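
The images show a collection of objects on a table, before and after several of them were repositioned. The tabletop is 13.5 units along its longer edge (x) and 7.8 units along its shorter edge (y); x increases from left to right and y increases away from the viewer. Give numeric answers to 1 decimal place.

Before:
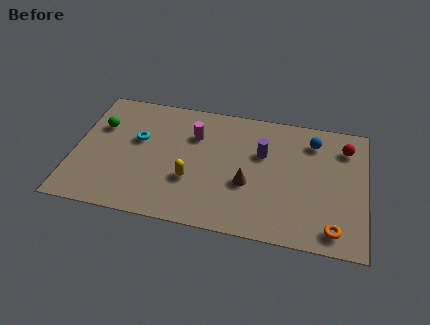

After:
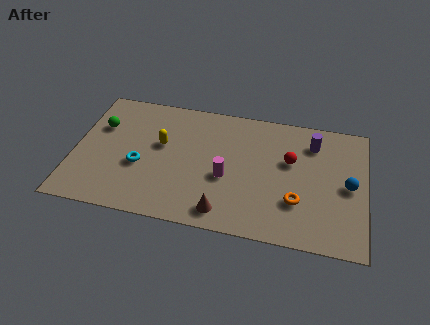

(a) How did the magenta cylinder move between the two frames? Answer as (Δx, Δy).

(1.6, -2.3)

From the two frames, the magenta cylinder sits at roughly (5.5, 5.5) before and (7.1, 3.2) after.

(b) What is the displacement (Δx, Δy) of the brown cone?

(-1.0, -1.9)

The brown cone started near (8.1, 3.0) and ended near (7.1, 1.1).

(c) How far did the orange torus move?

2.1

The orange torus was near (12.1, 1.1) before and (10.4, 2.4) after, so it travelled √(1.7² + 1.3²) ≈ 2.1 units.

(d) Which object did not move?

the green sphere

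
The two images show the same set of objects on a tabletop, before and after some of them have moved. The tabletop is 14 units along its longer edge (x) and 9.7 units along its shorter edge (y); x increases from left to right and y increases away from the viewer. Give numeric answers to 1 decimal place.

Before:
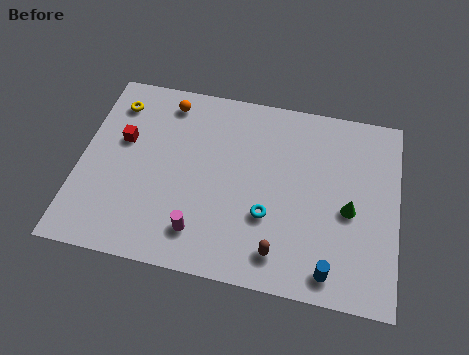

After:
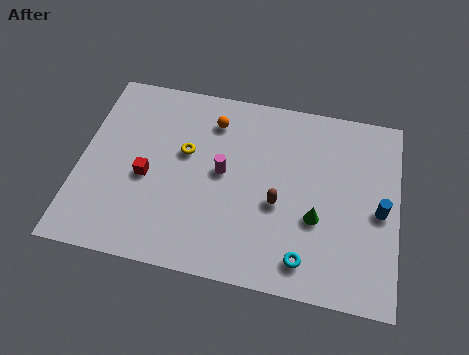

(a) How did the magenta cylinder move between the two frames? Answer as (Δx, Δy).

(0.8, 3.2)

From the two frames, the magenta cylinder sits at roughly (5.5, 1.9) before and (6.3, 5.1) after.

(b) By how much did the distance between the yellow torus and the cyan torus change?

-1.4

The distance was about 8.4 in the first image and 7.0 in the second, so they moved 1.4 units closer together.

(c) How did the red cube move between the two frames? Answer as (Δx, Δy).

(1.2, -1.7)

The red cube was at about (1.8, 5.9) and moved to about (3.0, 4.2).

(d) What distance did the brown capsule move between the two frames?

2.4

The brown capsule moved from about (9.0, 1.6) to (8.8, 4.0), a distance of √(0.2² + 2.4²) ≈ 2.4.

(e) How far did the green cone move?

1.6

From (11.9, 4.3) to (10.5, 3.6), the green cone covered √(1.4² + 0.7²) ≈ 1.6 units.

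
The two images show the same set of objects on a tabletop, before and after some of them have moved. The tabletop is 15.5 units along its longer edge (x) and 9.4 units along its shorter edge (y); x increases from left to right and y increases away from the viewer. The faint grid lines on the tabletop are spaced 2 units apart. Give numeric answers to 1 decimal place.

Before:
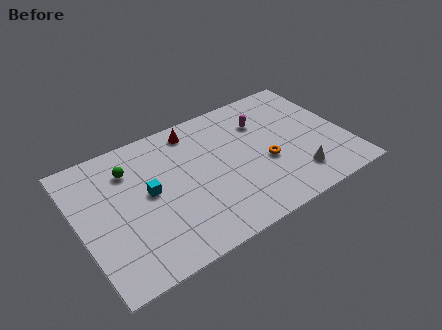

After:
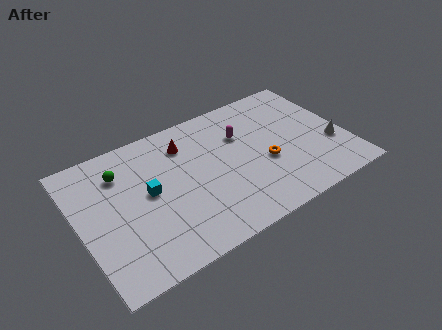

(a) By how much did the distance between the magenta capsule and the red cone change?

-0.8

Before: roughly 4.1 units apart; after: 3.3. That's 0.8 units closer together.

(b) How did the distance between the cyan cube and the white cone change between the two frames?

+2.0

They were about 8.7 units apart before and 10.7 after — 2.0 units further apart.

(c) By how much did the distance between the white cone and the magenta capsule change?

+0.9

Before: roughly 4.9 units apart; after: 5.8. That's 0.9 units further apart.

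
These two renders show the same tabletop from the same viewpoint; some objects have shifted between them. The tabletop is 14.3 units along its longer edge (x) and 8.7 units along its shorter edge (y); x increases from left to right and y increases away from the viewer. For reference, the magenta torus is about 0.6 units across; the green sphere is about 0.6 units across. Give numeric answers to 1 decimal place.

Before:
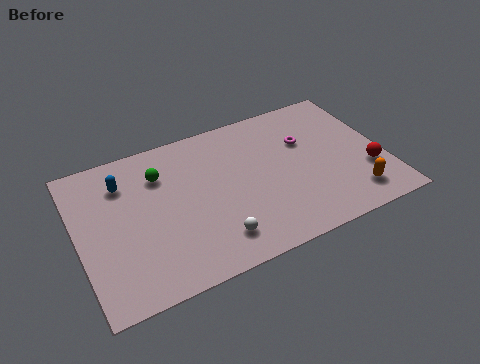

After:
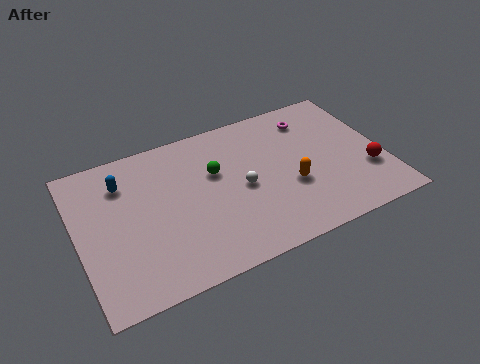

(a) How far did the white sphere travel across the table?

2.9

From (6.0, 1.7) to (7.6, 4.1), the white sphere covered √(1.6² + 2.4²) ≈ 2.9 units.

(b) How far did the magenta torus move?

1.4

The magenta torus was near (10.8, 5.7) before and (11.3, 7.0) after, so it travelled √(0.5² + 1.3²) ≈ 1.4 units.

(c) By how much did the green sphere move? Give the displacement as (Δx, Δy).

(2.5, -0.9)

The green sphere started near (4.0, 6.4) and ended near (6.5, 5.5).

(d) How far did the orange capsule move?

3.2

The orange capsule was near (12.5, 1.6) before and (9.8, 3.3) after, so it travelled √(2.7² + 1.7²) ≈ 3.2 units.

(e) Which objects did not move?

the blue capsule and the red sphere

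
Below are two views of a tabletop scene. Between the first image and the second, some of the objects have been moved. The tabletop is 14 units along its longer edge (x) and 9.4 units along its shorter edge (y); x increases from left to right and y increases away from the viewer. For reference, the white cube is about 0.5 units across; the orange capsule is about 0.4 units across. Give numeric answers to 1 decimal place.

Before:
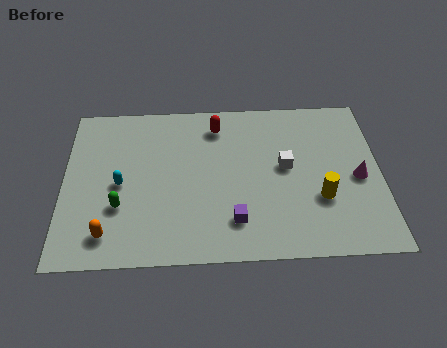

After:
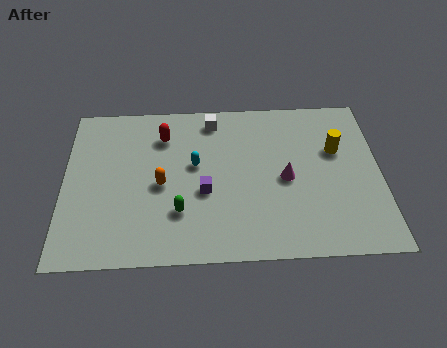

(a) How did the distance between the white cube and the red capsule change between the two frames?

-1.6

The distance was about 4.0 in the first image and 2.4 in the second, so they moved 1.6 units closer together.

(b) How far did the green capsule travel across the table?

2.6

From (2.5, 3.1) to (5.1, 2.7), the green capsule covered √(2.6² + 0.4²) ≈ 2.6 units.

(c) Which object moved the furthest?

the white cube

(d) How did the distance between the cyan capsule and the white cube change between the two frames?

-4.5

The distance was about 7.3 in the first image and 2.8 in the second, so they moved 4.5 units closer together.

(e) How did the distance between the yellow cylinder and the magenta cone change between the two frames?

+0.8

They were about 2.0 units apart before and 2.8 after — 0.8 units further apart.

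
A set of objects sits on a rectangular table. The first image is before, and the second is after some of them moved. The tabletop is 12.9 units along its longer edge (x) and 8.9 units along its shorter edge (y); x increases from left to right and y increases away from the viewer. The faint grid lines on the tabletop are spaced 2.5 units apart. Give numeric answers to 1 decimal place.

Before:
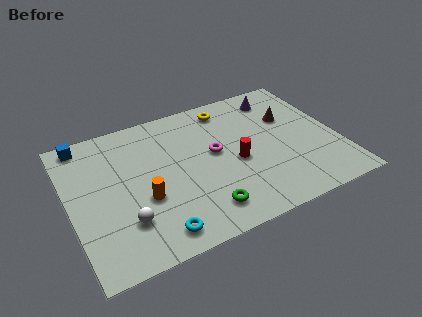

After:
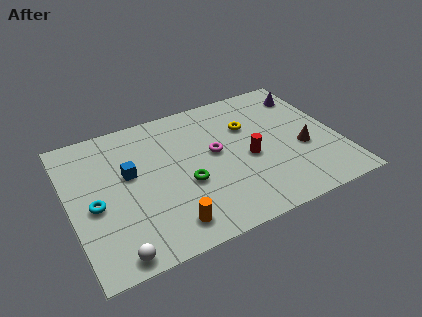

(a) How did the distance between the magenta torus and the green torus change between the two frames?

-1.3

The distance was about 3.4 in the first image and 2.1 in the second, so they moved 1.3 units closer together.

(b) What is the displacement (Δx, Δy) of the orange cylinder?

(0.9, -2.0)

The orange cylinder was at about (3.4, 3.4) and moved to about (4.3, 1.4).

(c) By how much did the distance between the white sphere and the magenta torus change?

+1.5

Before: roughly 5.2 units apart; after: 6.7. That's 1.5 units further apart.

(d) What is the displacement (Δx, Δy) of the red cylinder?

(0.6, 0.0)

The red cylinder started near (7.9, 3.9) and ended near (8.5, 3.9).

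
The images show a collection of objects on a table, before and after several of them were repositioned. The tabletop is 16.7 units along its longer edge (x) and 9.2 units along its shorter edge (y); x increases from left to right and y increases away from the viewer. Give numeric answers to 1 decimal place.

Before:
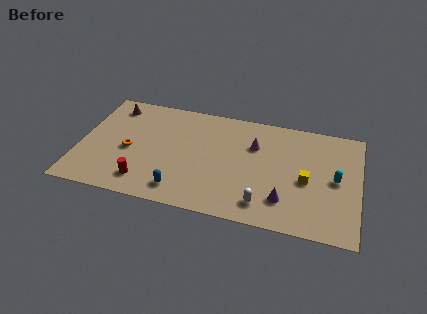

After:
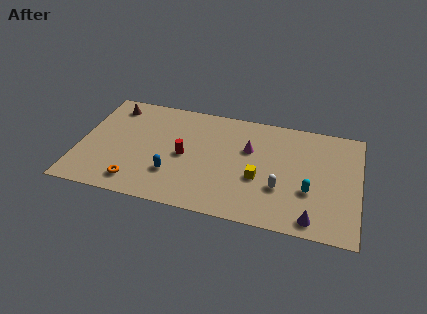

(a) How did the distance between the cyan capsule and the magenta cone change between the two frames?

-0.7

Before: roughly 5.2 units apart; after: 4.5. That's 0.7 units closer together.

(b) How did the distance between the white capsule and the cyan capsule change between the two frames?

-3.4

Before: roughly 5.1 units apart; after: 1.7. That's 3.4 units closer together.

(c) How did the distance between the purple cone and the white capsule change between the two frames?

+1.5

They were about 1.3 units apart before and 2.8 after — 1.5 units further apart.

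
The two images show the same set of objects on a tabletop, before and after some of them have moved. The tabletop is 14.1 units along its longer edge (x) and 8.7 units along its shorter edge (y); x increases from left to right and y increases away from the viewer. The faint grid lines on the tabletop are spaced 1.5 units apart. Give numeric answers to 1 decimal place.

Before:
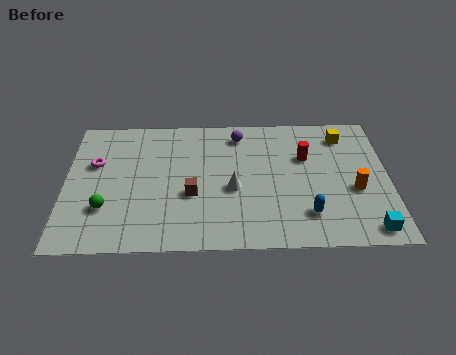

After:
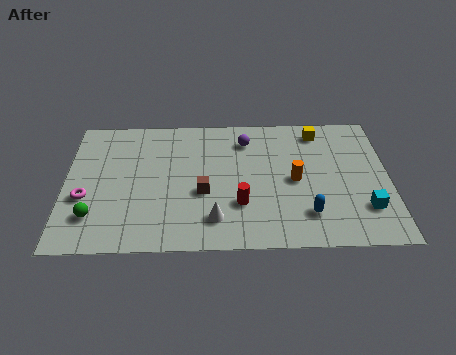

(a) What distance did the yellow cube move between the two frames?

1.1

The yellow cube moved from about (12.2, 7.1) to (11.1, 7.4), a distance of √(1.1² + 0.3²) ≈ 1.1.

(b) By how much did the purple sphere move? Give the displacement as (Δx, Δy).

(0.3, -0.4)

From the two frames, the purple sphere sits at roughly (7.6, 7.3) before and (7.9, 6.9) after.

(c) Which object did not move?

the blue capsule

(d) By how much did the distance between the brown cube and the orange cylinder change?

-3.0

The distance was about 7.1 in the first image and 4.1 in the second, so they moved 3.0 units closer together.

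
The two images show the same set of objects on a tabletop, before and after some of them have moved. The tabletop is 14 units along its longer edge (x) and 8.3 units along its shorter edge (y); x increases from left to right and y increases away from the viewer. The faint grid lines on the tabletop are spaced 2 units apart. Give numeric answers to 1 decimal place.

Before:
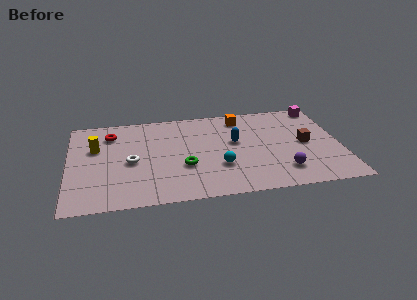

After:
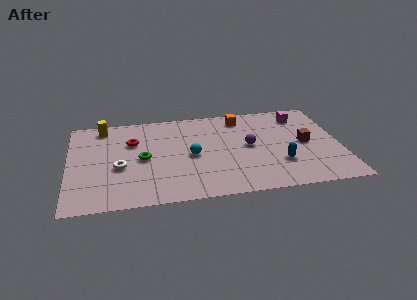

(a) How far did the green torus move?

2.3

The green torus was near (5.9, 3.0) before and (3.8, 4.0) after, so it travelled √(2.1² + 1.0²) ≈ 2.3 units.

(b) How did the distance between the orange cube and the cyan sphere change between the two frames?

-0.4

They were about 4.5 units apart before and 4.1 after — 0.4 units closer together.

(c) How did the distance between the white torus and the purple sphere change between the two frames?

-1.2

Before: roughly 8.0 units apart; after: 6.8. That's 1.2 units closer together.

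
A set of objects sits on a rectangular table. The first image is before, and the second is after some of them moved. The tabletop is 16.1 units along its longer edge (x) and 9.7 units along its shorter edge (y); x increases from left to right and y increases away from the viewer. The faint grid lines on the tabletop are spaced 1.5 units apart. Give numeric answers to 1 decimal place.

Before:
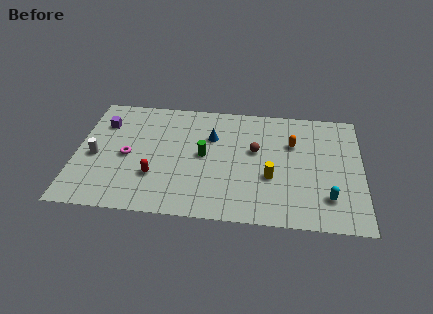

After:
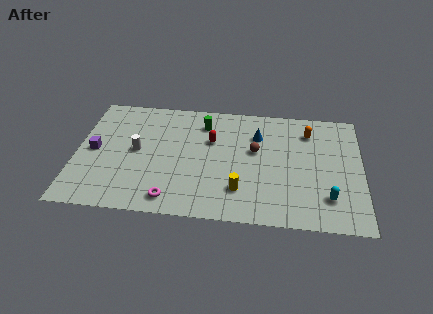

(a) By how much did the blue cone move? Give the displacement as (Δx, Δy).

(2.6, 0.4)

From the two frames, the blue cone sits at roughly (7.6, 6.6) before and (10.2, 7.0) after.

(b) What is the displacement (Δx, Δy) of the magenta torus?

(2.6, -3.2)

The magenta torus started near (2.9, 4.5) and ended near (5.5, 1.3).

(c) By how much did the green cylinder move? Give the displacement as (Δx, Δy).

(-0.1, 2.7)

The green cylinder started near (7.2, 5.0) and ended near (7.1, 7.7).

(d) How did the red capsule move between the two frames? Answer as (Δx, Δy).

(3.1, 3.3)

The red capsule started near (4.5, 3.0) and ended near (7.6, 6.3).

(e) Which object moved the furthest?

the red capsule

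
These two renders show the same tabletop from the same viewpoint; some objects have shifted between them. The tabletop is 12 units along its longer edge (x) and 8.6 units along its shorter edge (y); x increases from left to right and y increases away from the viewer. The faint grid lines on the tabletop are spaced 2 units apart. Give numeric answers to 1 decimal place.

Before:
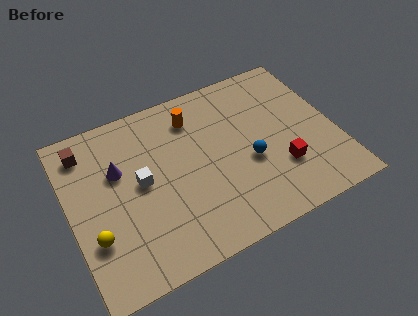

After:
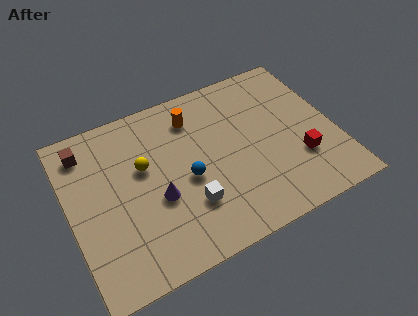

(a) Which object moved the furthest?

the yellow sphere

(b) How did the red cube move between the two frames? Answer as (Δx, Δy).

(0.9, 0.1)

The red cube started near (9.3, 2.6) and ended near (10.2, 2.7).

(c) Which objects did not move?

the brown cube and the orange cylinder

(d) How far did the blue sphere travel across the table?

2.8

The blue sphere was near (8.0, 3.5) before and (5.2, 3.8) after, so it travelled √(2.8² + 0.3²) ≈ 2.8 units.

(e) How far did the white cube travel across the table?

2.8

The white cube moved from about (3.2, 4.5) to (5.1, 2.5), a distance of √(1.9² + 2.0²) ≈ 2.8.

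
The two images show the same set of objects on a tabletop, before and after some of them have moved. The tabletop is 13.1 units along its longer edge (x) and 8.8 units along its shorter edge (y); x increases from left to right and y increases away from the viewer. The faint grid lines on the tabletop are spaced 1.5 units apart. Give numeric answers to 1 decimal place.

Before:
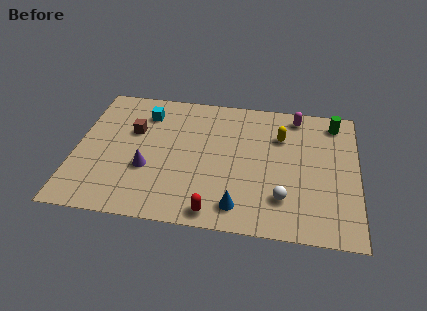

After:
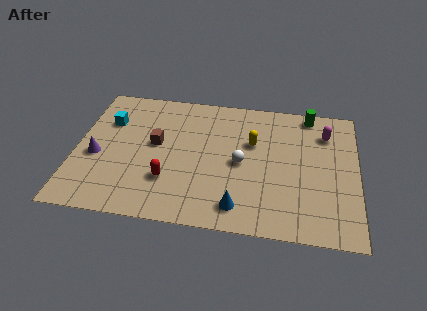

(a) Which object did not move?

the blue cone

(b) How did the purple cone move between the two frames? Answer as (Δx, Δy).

(-2.4, 0.5)

From the two frames, the purple cone sits at roughly (3.4, 3.2) before and (1.0, 3.7) after.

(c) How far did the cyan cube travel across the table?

1.9

The cyan cube was near (3.1, 6.9) before and (1.4, 6.1) after, so it travelled √(1.7² + 0.8²) ≈ 1.9 units.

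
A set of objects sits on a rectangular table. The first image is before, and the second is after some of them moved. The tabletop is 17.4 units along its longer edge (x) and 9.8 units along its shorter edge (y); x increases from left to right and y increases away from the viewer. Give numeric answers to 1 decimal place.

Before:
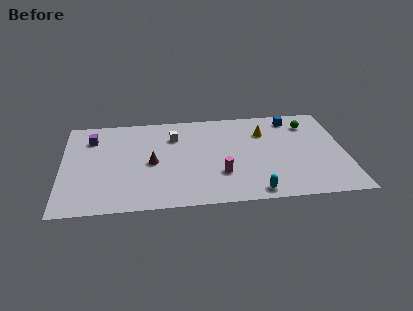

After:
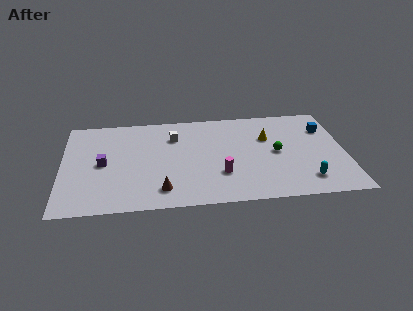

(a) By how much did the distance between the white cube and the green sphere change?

-1.7

They were about 8.4 units apart before and 6.7 after — 1.7 units closer together.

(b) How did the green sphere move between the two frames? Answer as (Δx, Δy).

(-2.1, -2.8)

The green sphere was at about (15.3, 7.7) and moved to about (13.2, 4.9).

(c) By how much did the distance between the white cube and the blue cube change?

+1.9

They were about 7.5 units apart before and 9.4 after — 1.9 units further apart.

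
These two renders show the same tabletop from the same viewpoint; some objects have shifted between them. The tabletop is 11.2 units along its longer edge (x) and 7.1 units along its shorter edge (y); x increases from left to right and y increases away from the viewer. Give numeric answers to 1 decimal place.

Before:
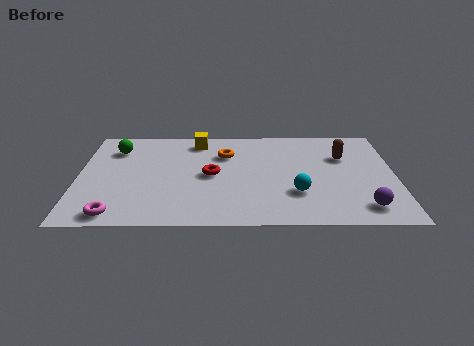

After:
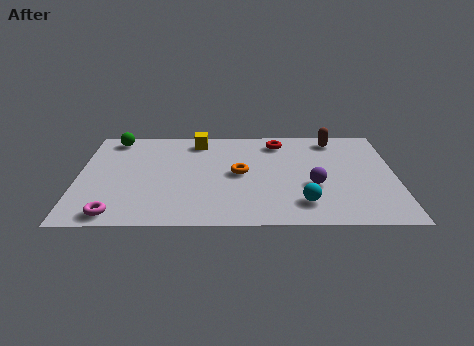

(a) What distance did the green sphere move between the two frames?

0.8

The green sphere moved from about (1.3, 5.4) to (1.2, 6.2), a distance of √(0.1² + 0.8²) ≈ 0.8.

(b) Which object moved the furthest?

the red torus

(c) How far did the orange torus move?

1.5

From (5.2, 5.0) to (5.7, 3.6), the orange torus covered √(0.5² + 1.4²) ≈ 1.5 units.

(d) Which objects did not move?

the yellow cube and the magenta torus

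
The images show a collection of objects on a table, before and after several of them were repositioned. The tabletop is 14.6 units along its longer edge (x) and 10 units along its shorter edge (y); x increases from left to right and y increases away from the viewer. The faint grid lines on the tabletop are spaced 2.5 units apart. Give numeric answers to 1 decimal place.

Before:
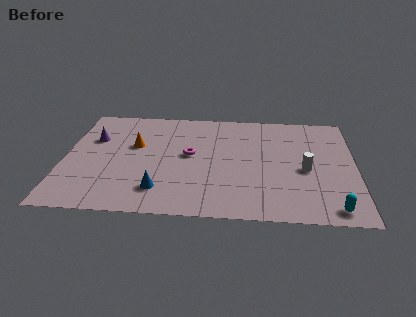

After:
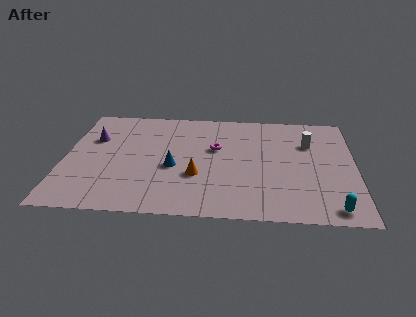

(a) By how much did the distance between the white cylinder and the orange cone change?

-2.2

They were about 8.8 units apart before and 6.6 after — 2.2 units closer together.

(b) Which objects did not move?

the cyan capsule and the purple cone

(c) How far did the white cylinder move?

2.5

From (12.1, 4.4) to (12.3, 6.9), the white cylinder covered √(0.2² + 2.5²) ≈ 2.5 units.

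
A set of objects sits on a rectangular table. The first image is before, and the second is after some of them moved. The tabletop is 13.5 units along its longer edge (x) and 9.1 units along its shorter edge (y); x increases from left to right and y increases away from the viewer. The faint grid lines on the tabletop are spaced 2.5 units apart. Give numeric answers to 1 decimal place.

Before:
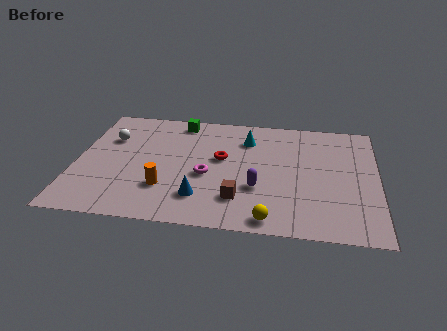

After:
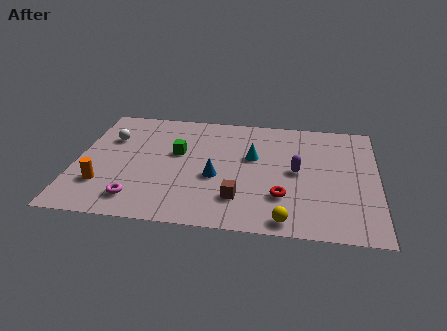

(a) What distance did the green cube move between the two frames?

2.6

From (4.5, 8.0) to (4.5, 5.4), the green cube covered √(0.0² + 2.6²) ≈ 2.6 units.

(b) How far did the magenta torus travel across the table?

3.7

From (5.9, 3.8) to (2.9, 1.6), the magenta torus covered √(3.0² + 2.2²) ≈ 3.7 units.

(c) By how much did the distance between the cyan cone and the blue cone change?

-2.8

Before: roughly 5.2 units apart; after: 2.4. That's 2.8 units closer together.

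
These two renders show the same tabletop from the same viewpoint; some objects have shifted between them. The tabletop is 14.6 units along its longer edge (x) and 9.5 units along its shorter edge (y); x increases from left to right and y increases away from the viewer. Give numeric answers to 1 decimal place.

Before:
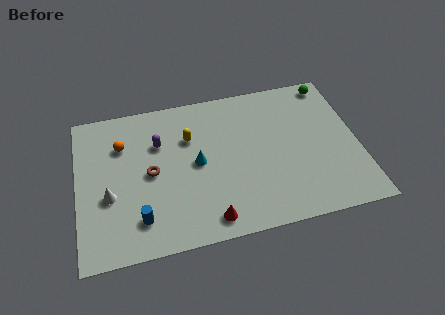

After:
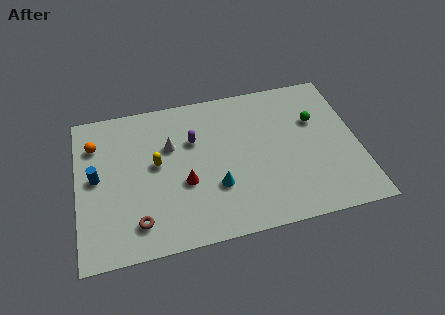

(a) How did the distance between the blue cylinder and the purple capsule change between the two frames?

+0.6

Before: roughly 4.7 units apart; after: 5.3. That's 0.6 units further apart.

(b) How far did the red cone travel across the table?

2.7

The red cone was near (6.6, 1.2) before and (5.5, 3.7) after, so it travelled √(1.1² + 2.5²) ≈ 2.7 units.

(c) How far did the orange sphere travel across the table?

1.4

The orange sphere was near (2.4, 6.8) before and (1.0, 7.1) after, so it travelled √(1.4² + 0.3²) ≈ 1.4 units.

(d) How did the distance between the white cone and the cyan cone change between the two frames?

-0.9

The distance was about 4.7 in the first image and 3.8 in the second, so they moved 0.9 units closer together.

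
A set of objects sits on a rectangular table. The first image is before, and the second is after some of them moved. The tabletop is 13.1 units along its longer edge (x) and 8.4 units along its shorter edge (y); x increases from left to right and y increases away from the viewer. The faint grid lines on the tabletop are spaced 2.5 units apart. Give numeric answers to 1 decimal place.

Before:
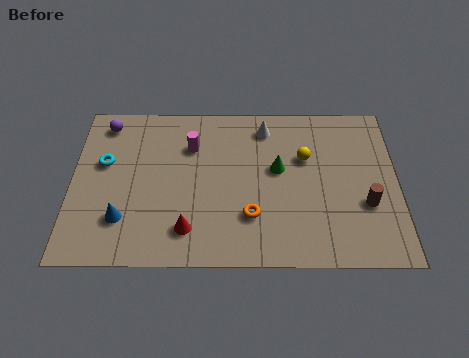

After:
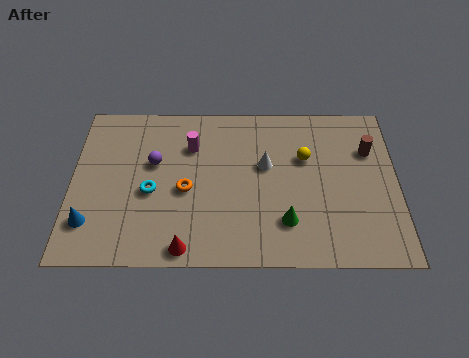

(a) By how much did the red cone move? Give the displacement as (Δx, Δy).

(-0.1, -0.9)

The red cone was at about (4.7, 1.7) and moved to about (4.6, 0.8).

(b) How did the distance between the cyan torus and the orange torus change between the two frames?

-5.1

They were about 6.5 units apart before and 1.4 after — 5.1 units closer together.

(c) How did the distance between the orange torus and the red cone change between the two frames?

+0.3

The distance was about 2.6 in the first image and 2.9 in the second, so they moved 0.3 units further apart.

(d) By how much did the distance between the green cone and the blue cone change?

+1.1

The distance was about 6.7 in the first image and 7.8 in the second, so they moved 1.1 units further apart.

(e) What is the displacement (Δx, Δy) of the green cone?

(0.3, -2.7)

The green cone was at about (8.3, 4.8) and moved to about (8.6, 2.1).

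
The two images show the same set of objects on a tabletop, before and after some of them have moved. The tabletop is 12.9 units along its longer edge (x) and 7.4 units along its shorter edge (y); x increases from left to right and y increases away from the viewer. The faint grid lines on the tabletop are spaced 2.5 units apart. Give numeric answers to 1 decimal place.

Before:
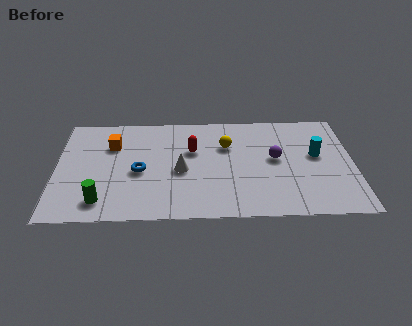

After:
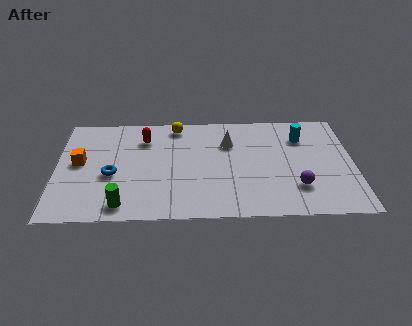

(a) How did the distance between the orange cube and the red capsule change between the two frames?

-0.3

They were about 3.5 units apart before and 3.2 after — 0.3 units closer together.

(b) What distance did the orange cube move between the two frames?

1.8

From (2.4, 5.2) to (1.0, 4.0), the orange cube covered √(1.4² + 1.2²) ≈ 1.8 units.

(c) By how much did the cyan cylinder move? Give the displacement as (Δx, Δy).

(-0.6, 1.3)

From the two frames, the cyan cylinder sits at roughly (11.3, 4.2) before and (10.7, 5.5) after.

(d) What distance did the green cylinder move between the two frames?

0.9

The green cylinder moved from about (2.0, 1.3) to (2.9, 1.0), a distance of √(0.9² + 0.3²) ≈ 0.9.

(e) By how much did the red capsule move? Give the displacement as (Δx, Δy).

(-2.1, 0.9)

The red capsule started near (5.9, 4.7) and ended near (3.8, 5.6).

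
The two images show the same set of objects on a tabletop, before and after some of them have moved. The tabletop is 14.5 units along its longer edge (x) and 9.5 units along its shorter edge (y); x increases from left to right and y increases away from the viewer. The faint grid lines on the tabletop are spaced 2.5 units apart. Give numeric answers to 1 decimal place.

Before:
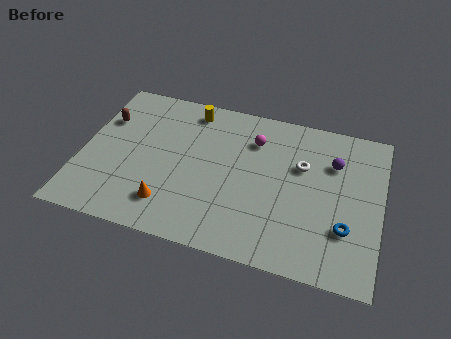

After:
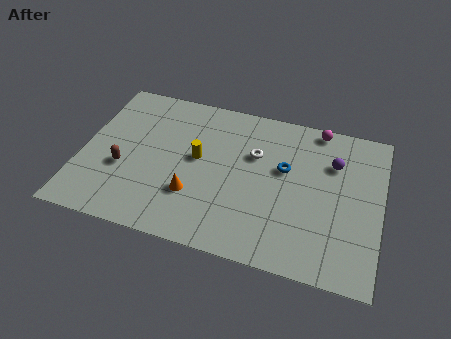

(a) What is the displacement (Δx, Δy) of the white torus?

(-2.3, 0.1)

The white torus was at about (10.6, 6.1) and moved to about (8.3, 6.2).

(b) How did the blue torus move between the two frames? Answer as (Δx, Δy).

(-3.1, 2.8)

The blue torus was at about (12.9, 2.9) and moved to about (9.8, 5.7).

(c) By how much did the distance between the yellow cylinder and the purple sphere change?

-0.6

They were about 7.3 units apart before and 6.7 after — 0.6 units closer together.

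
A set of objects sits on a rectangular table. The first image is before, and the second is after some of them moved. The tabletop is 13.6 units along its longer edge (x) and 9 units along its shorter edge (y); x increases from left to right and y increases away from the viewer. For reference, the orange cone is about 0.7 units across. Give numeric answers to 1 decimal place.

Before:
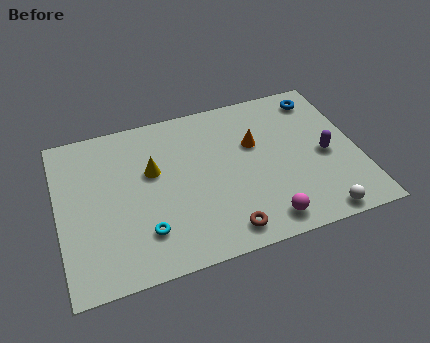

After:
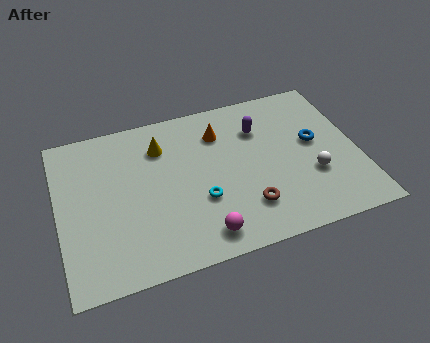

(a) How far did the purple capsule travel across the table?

3.7

From (12.1, 4.1) to (9.3, 6.5), the purple capsule covered √(2.8² + 2.4²) ≈ 3.7 units.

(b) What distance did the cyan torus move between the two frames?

2.8

From (3.7, 2.2) to (6.3, 3.2), the cyan torus covered √(2.6² + 1.0²) ≈ 2.8 units.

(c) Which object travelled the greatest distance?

the purple capsule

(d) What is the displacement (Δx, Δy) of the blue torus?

(-0.5, -2.6)

The blue torus was at about (12.2, 7.6) and moved to about (11.7, 5.0).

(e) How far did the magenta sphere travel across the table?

2.8

From (9.0, 1.2) to (6.2, 1.3), the magenta sphere covered √(2.8² + 0.1²) ≈ 2.8 units.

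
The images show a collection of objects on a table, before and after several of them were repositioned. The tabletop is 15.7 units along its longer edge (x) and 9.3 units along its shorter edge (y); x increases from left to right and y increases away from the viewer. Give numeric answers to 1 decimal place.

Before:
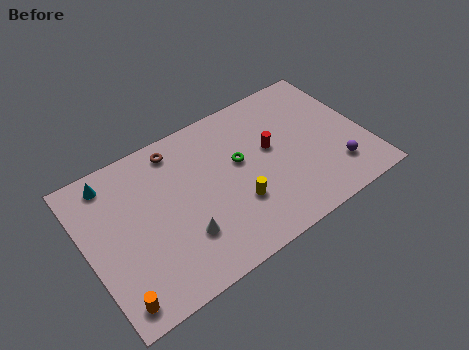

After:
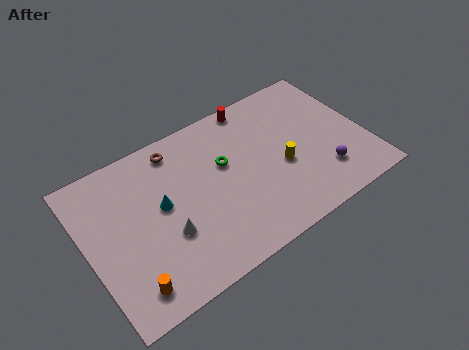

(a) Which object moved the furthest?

the cyan cone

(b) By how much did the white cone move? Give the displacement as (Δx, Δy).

(-0.8, 0.6)

The white cone was at about (5.0, 2.7) and moved to about (4.2, 3.3).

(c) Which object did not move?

the brown torus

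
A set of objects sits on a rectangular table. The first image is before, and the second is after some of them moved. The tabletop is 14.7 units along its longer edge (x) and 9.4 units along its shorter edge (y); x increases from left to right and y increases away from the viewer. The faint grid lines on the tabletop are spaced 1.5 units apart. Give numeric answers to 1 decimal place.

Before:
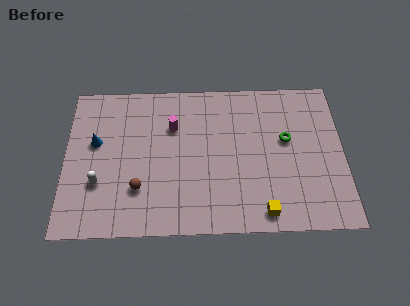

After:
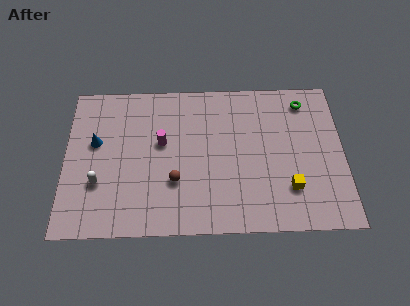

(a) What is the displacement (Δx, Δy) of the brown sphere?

(1.9, 0.4)

From the two frames, the brown sphere sits at roughly (3.9, 2.7) before and (5.8, 3.1) after.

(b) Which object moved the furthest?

the green torus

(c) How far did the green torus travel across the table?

2.6

From (11.7, 5.5) to (12.7, 7.9), the green torus covered √(1.0² + 2.4²) ≈ 2.6 units.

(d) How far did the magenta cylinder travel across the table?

1.2

The magenta cylinder moved from about (5.7, 6.5) to (5.1, 5.5), a distance of √(0.6² + 1.0²) ≈ 1.2.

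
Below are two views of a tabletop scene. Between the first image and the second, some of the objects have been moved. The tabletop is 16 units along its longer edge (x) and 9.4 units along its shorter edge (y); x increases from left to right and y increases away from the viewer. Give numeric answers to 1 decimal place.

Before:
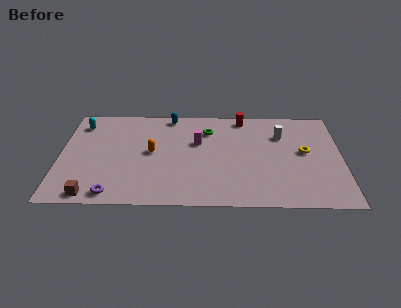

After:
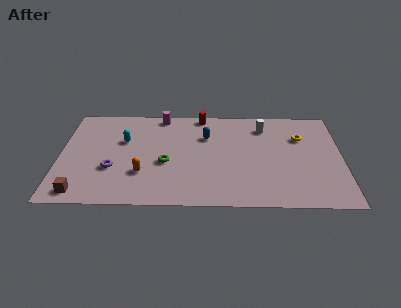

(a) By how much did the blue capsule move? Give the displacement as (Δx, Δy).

(2.1, -2.0)

From the two frames, the blue capsule sits at roughly (6.2, 8.5) before and (8.3, 6.5) after.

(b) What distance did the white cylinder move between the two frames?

1.3

From (12.6, 6.7) to (11.6, 7.5), the white cylinder covered √(1.0² + 0.8²) ≈ 1.3 units.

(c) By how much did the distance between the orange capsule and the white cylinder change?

+0.7

They were about 7.6 units apart before and 8.3 after — 0.7 units further apart.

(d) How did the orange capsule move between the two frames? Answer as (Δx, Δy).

(-0.5, -2.0)

From the two frames, the orange capsule sits at roughly (5.2, 4.9) before and (4.7, 2.9) after.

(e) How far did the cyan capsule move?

3.0

From (1.1, 7.6) to (3.6, 6.0), the cyan capsule covered √(2.5² + 1.6²) ≈ 3.0 units.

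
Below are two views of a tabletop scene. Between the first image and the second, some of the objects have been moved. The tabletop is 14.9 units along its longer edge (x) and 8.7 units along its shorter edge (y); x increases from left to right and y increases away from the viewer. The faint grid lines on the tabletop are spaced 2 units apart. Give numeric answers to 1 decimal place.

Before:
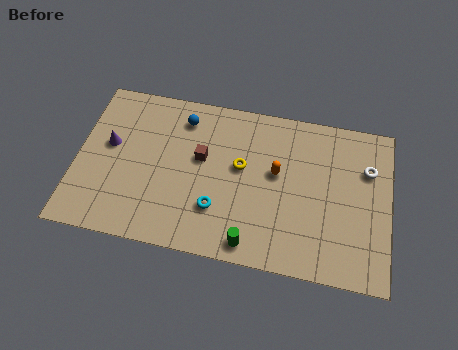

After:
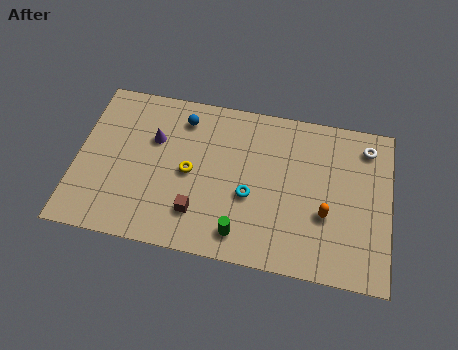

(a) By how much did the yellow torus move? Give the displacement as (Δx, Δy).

(-2.4, -0.8)

The yellow torus was at about (7.8, 5.0) and moved to about (5.4, 4.2).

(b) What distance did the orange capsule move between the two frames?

3.0

The orange capsule was near (9.5, 5.0) before and (11.9, 3.2) after, so it travelled √(2.4² + 1.8²) ≈ 3.0 units.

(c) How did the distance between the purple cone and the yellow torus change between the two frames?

-4.0

Before: roughly 6.3 units apart; after: 2.3. That's 4.0 units closer together.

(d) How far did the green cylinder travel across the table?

0.6

The green cylinder moved from about (8.5, 1.0) to (8.0, 1.4), a distance of √(0.5² + 0.4²) ≈ 0.6.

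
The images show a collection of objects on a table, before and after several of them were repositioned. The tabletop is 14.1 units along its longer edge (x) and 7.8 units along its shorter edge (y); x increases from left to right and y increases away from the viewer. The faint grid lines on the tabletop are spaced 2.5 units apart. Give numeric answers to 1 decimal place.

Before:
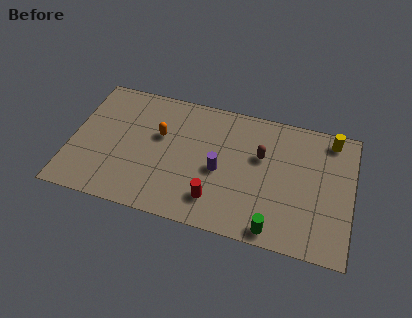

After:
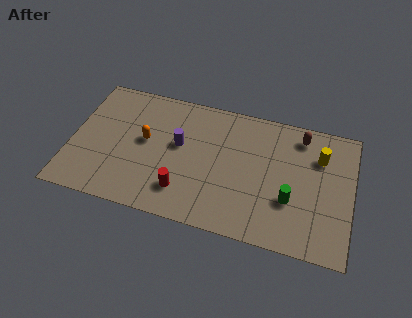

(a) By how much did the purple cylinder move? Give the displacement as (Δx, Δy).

(-2.1, 1.0)

From the two frames, the purple cylinder sits at roughly (7.5, 3.5) before and (5.4, 4.5) after.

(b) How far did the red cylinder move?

1.6

From (7.4, 1.7) to (5.8, 1.8), the red cylinder covered √(1.6² + 0.1²) ≈ 1.6 units.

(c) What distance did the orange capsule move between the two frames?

0.9

The orange capsule moved from about (4.4, 4.8) to (3.7, 4.3), a distance of √(0.7² + 0.5²) ≈ 0.9.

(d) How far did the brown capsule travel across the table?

2.5

From (9.5, 4.9) to (11.4, 6.6), the brown capsule covered √(1.9² + 1.7²) ≈ 2.5 units.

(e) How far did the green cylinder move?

2.0

The green cylinder moved from about (10.4, 0.8) to (11.1, 2.7), a distance of √(0.7² + 1.9²) ≈ 2.0.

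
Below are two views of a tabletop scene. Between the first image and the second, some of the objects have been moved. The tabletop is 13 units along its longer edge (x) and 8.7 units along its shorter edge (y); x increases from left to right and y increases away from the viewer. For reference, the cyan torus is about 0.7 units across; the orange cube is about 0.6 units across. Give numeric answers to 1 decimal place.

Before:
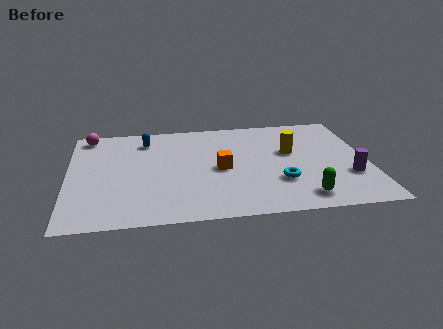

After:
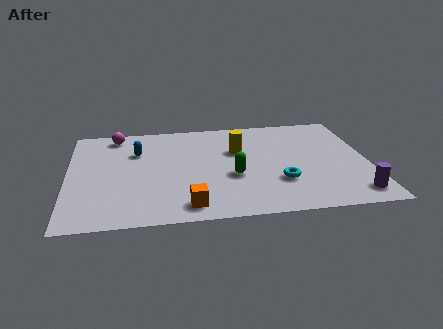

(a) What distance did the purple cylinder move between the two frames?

1.5

The purple cylinder was near (12.1, 2.8) before and (12.2, 1.3) after, so it travelled √(0.1² + 1.5²) ≈ 1.5 units.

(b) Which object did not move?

the cyan torus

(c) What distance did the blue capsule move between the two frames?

1.1

The blue capsule moved from about (3.4, 7.0) to (3.0, 6.0), a distance of √(0.4² + 1.0²) ≈ 1.1.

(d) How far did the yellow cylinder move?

2.3

The yellow cylinder moved from about (9.7, 5.2) to (7.4, 5.6), a distance of √(2.3² + 0.4²) ≈ 2.3.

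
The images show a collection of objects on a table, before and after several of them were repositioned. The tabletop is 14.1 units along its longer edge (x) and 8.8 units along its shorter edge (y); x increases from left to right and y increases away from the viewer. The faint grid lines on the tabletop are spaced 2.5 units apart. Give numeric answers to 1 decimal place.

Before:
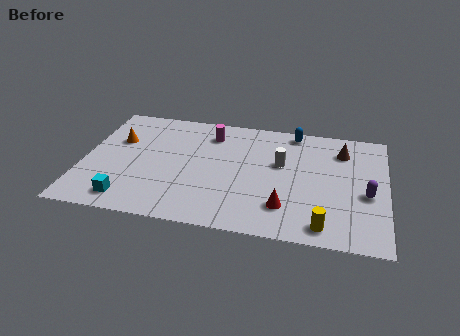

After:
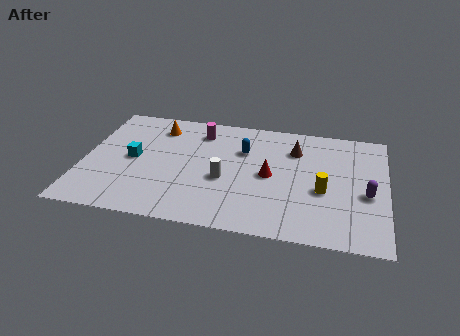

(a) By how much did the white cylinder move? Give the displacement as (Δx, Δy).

(-2.6, -1.7)

The white cylinder started near (9.2, 5.3) and ended near (6.6, 3.6).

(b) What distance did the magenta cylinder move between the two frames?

0.5

The magenta cylinder was near (5.8, 7.0) before and (5.3, 7.1) after, so it travelled √(0.5² + 0.1²) ≈ 0.5 units.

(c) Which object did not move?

the purple capsule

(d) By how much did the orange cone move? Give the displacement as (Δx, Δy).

(1.8, 1.4)

The orange cone was at about (1.5, 5.7) and moved to about (3.3, 7.1).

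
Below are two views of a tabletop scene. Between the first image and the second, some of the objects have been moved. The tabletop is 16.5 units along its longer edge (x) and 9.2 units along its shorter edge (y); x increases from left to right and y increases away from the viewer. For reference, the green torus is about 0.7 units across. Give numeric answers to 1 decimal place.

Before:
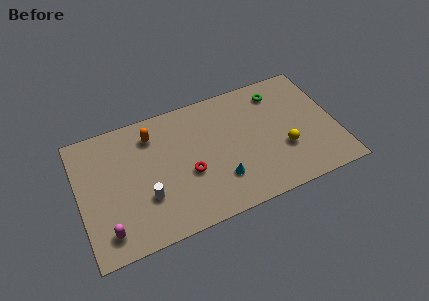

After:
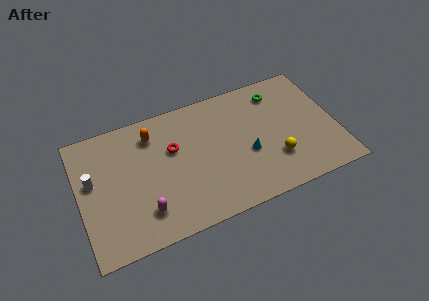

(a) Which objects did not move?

the orange capsule and the green torus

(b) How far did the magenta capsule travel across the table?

2.5

The magenta capsule moved from about (1.5, 1.6) to (3.9, 2.1), a distance of √(2.4² + 0.5²) ≈ 2.5.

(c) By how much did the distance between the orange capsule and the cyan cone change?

+0.6

The distance was about 6.2 in the first image and 6.8 in the second, so they moved 0.6 units further apart.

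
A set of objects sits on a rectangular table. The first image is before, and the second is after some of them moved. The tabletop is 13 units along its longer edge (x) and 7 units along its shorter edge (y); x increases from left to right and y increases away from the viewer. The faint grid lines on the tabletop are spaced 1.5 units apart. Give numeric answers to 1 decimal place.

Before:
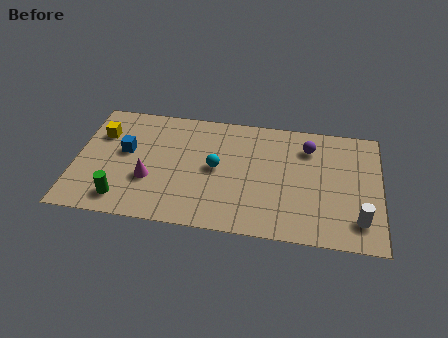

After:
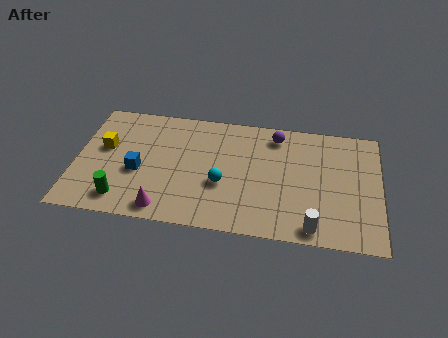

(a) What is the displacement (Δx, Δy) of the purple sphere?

(-1.4, 0.5)

The purple sphere started near (9.9, 5.4) and ended near (8.5, 5.9).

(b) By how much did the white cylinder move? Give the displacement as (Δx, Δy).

(-1.9, -0.7)

The white cylinder was at about (12.1, 1.5) and moved to about (10.2, 0.8).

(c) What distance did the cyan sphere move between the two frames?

0.9

From (6.0, 3.6) to (6.3, 2.7), the cyan sphere covered √(0.3² + 0.9²) ≈ 0.9 units.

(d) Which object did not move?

the green cylinder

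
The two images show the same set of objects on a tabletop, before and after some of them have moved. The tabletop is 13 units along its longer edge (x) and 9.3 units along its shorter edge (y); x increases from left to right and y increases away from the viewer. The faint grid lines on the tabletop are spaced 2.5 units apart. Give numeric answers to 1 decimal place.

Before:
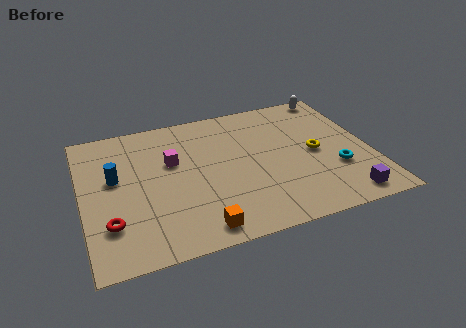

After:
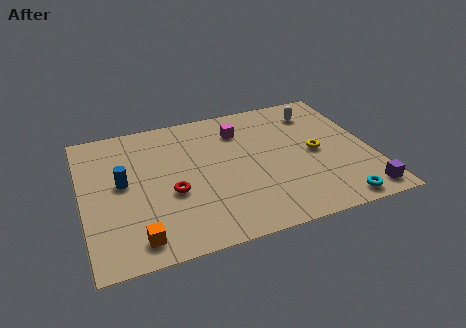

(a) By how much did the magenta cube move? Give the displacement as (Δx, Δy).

(3.2, 1.3)

The magenta cube started near (4.1, 5.8) and ended near (7.3, 7.1).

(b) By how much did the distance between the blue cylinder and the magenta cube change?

+3.3

They were about 2.6 units apart before and 5.9 after — 3.3 units further apart.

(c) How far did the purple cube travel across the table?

0.8

The purple cube moved from about (11.4, 1.1) to (12.2, 1.1), a distance of √(0.8² + 0.0²) ≈ 0.8.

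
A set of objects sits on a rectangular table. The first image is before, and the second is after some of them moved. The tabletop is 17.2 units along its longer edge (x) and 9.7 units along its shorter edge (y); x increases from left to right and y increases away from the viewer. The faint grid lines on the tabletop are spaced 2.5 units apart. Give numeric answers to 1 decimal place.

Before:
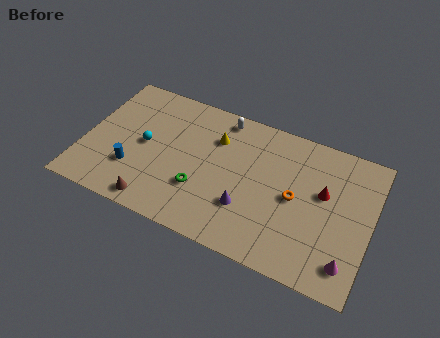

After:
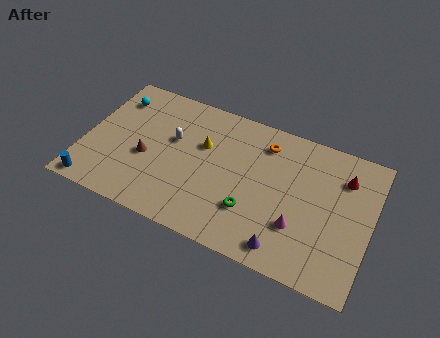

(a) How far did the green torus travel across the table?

3.1

The green torus was near (7.2, 3.1) before and (10.3, 2.9) after, so it travelled √(3.1² + 0.2²) ≈ 3.1 units.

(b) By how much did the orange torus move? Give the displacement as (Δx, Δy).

(-2.1, 3.0)

The orange torus started near (12.7, 4.8) and ended near (10.6, 7.8).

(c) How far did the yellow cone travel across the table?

1.1

From (7.7, 7.0) to (7.0, 6.2), the yellow cone covered √(0.7² + 0.8²) ≈ 1.1 units.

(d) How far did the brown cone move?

3.0

The brown cone moved from about (4.7, 1.1) to (3.8, 4.0), a distance of √(0.9² + 2.9²) ≈ 3.0.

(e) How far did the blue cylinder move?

2.9

From (3.1, 2.9) to (1.0, 0.9), the blue cylinder covered √(2.1² + 2.0²) ≈ 2.9 units.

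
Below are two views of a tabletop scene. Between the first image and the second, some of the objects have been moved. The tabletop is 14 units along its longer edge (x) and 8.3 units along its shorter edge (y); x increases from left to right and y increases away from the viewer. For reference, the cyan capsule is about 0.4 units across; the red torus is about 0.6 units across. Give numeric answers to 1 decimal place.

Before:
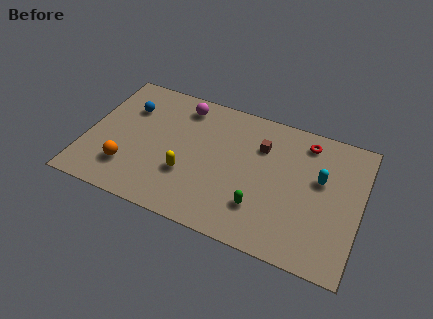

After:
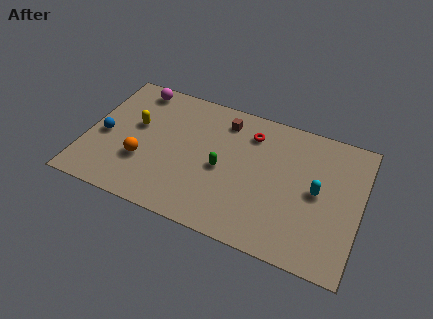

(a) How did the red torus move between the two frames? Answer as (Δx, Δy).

(-2.8, -0.5)

From the two frames, the red torus sits at roughly (11.0, 7.0) before and (8.2, 6.5) after.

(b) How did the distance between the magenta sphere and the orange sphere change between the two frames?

-0.8

Before: roughly 5.4 units apart; after: 4.6. That's 0.8 units closer together.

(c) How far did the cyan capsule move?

0.8

The cyan capsule moved from about (11.9, 5.0) to (11.8, 4.2), a distance of √(0.1² + 0.8²) ≈ 0.8.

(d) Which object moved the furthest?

the yellow capsule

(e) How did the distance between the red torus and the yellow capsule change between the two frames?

-1.1

The distance was about 7.1 in the first image and 6.0 in the second, so they moved 1.1 units closer together.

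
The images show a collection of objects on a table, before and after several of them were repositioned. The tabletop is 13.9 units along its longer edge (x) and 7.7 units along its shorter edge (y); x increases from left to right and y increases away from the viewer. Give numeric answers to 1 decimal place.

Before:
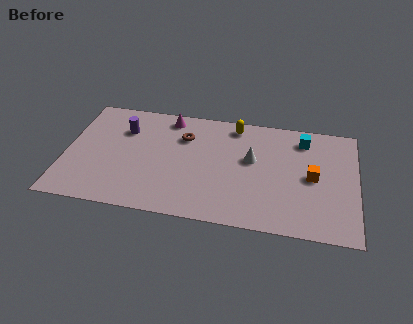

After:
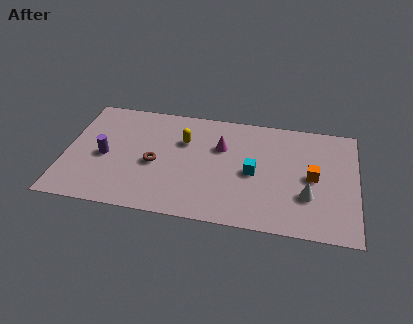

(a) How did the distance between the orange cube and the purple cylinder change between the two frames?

+0.6

The distance was about 9.3 in the first image and 9.9 in the second, so they moved 0.6 units further apart.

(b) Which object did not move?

the orange cube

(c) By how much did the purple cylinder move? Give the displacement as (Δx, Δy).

(-0.8, -2.0)

The purple cylinder was at about (2.7, 5.5) and moved to about (1.9, 3.5).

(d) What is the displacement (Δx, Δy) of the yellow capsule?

(-2.4, -1.5)

The yellow capsule started near (8.0, 6.7) and ended near (5.6, 5.2).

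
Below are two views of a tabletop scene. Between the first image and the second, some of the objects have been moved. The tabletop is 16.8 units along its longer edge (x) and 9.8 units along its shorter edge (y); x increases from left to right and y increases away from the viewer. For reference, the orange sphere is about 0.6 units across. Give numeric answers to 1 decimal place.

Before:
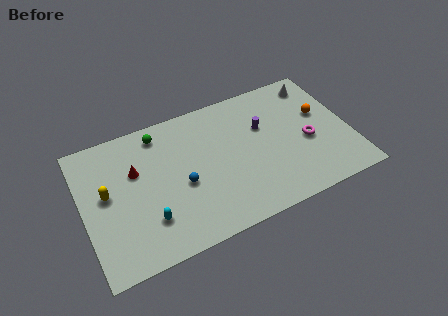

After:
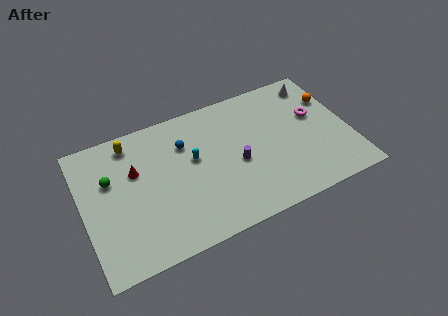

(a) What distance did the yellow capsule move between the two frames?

3.5

The yellow capsule was near (1.5, 5.4) before and (3.3, 8.4) after, so it travelled √(1.8² + 3.0²) ≈ 3.5 units.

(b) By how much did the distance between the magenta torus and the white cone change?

-1.8

Before: roughly 4.2 units apart; after: 2.4. That's 1.8 units closer together.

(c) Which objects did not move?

the white cone and the red cone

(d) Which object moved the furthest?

the cyan capsule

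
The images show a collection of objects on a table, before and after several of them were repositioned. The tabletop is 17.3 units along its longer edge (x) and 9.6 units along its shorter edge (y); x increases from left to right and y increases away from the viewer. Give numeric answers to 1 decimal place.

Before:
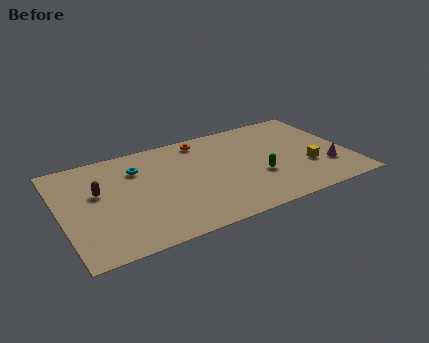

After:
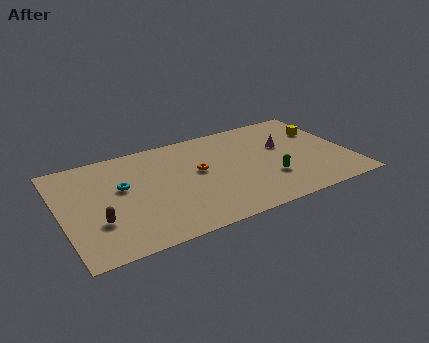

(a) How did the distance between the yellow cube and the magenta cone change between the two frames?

+1.4

Before: roughly 1.2 units apart; after: 2.6. That's 1.4 units further apart.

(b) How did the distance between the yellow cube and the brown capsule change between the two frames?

+1.9

They were about 12.6 units apart before and 14.5 after — 1.9 units further apart.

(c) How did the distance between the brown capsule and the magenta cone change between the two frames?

-1.9

The distance was about 13.8 in the first image and 11.9 in the second, so they moved 1.9 units closer together.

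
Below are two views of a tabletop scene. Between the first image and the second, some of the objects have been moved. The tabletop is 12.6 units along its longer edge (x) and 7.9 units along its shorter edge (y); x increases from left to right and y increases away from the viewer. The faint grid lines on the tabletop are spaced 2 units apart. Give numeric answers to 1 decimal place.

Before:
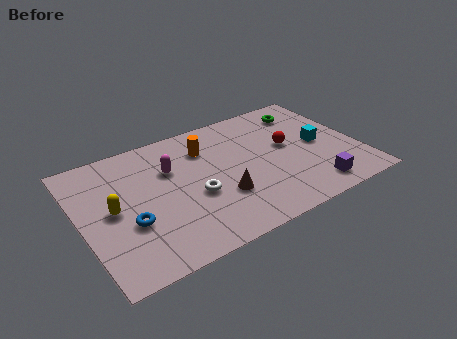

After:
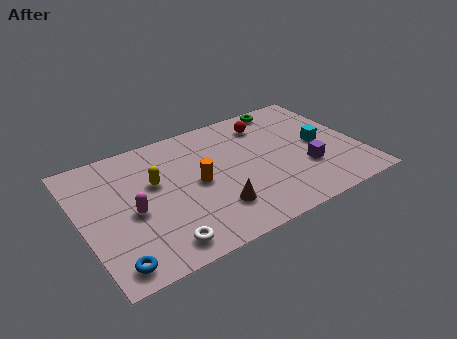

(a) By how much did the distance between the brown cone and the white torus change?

+1.5

Before: roughly 1.3 units apart; after: 2.8. That's 1.5 units further apart.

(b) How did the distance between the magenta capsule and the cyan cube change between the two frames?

+1.9

The distance was about 6.8 in the first image and 8.7 in the second, so they moved 1.9 units further apart.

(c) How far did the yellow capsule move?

2.2

The yellow capsule moved from about (1.4, 4.0) to (3.4, 4.8), a distance of √(2.0² + 0.8²) ≈ 2.2.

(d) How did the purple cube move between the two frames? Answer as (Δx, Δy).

(-0.1, 1.4)

The purple cube was at about (10.1, 1.2) and moved to about (10.0, 2.6).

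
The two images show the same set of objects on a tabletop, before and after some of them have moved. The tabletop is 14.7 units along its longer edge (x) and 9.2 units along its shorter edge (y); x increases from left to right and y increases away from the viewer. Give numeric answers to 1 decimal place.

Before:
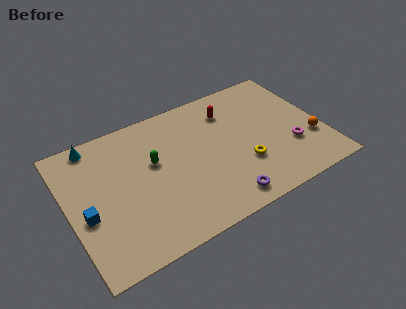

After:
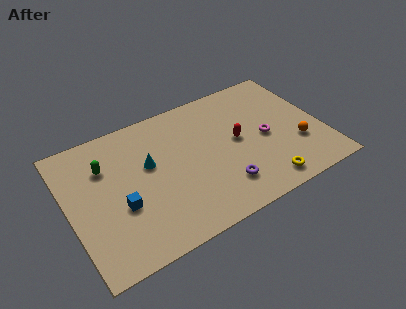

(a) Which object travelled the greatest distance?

the cyan cone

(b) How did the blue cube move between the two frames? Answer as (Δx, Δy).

(1.9, -0.3)

The blue cube started near (0.9, 3.8) and ended near (2.8, 3.5).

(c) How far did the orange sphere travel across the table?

0.8

From (13.9, 3.0) to (13.1, 3.0), the orange sphere covered √(0.8² + 0.0²) ≈ 0.8 units.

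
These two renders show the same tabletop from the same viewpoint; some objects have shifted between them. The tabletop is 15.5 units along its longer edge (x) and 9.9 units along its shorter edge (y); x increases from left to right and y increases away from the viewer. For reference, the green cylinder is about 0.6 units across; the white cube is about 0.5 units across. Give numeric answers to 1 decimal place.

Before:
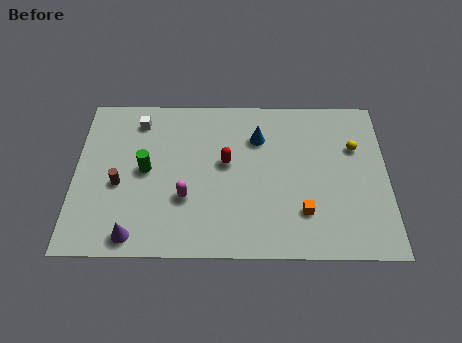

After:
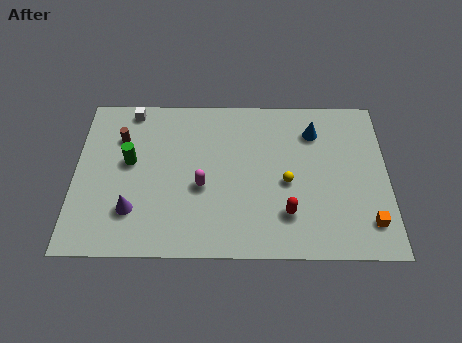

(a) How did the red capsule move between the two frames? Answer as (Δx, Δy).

(3.0, -3.1)

From the two frames, the red capsule sits at roughly (7.5, 5.6) before and (10.5, 2.5) after.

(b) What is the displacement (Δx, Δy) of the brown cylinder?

(0.0, 2.9)

The brown cylinder started near (2.2, 4.2) and ended near (2.2, 7.1).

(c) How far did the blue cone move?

2.8

The blue cone moved from about (9.1, 7.2) to (11.9, 7.6), a distance of √(2.8² + 0.4²) ≈ 2.8.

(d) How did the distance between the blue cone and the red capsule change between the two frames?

+3.0

Before: roughly 2.3 units apart; after: 5.3. That's 3.0 units further apart.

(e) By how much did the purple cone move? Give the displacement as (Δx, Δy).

(-0.1, 1.5)

The purple cone started near (3.0, 1.1) and ended near (2.9, 2.6).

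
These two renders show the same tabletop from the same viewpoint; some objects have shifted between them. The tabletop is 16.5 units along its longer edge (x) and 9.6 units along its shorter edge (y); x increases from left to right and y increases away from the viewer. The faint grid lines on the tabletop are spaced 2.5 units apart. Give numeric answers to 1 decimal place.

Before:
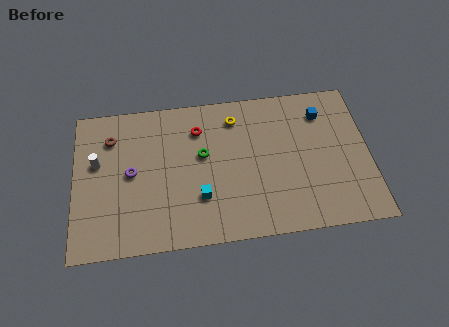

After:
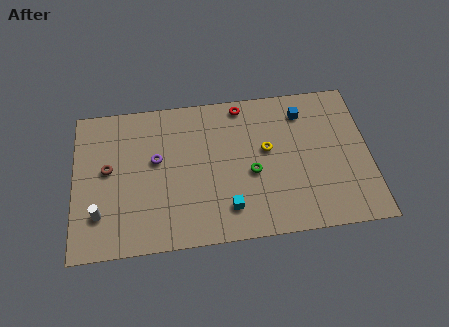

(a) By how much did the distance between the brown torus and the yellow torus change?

+1.9

They were about 7.0 units apart before and 8.9 after — 1.9 units further apart.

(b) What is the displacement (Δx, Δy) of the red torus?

(2.5, 1.3)

The red torus was at about (7.0, 7.3) and moved to about (9.5, 8.6).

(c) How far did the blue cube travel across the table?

1.1

The blue cube moved from about (14.0, 7.5) to (12.9, 7.7), a distance of √(1.1² + 0.2²) ≈ 1.1.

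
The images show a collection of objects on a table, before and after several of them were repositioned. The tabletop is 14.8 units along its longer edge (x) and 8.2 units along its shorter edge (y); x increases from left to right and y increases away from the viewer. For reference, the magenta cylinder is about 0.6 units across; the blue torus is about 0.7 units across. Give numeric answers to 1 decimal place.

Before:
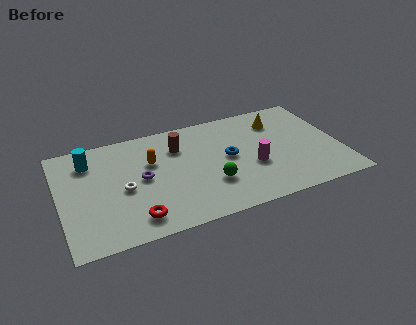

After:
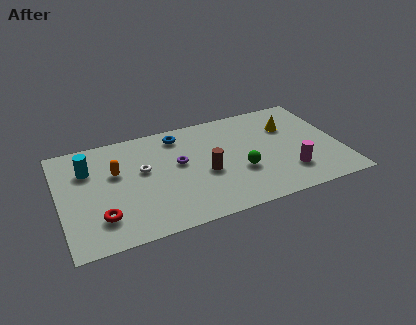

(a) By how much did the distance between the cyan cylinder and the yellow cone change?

+0.6

Before: roughly 10.1 units apart; after: 10.7. That's 0.6 units further apart.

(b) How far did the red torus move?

1.8

From (3.7, 1.4) to (2.0, 2.0), the red torus covered √(1.7² + 0.6²) ≈ 1.8 units.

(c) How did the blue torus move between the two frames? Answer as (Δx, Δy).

(-2.4, 2.6)

The blue torus was at about (8.9, 4.3) and moved to about (6.5, 6.9).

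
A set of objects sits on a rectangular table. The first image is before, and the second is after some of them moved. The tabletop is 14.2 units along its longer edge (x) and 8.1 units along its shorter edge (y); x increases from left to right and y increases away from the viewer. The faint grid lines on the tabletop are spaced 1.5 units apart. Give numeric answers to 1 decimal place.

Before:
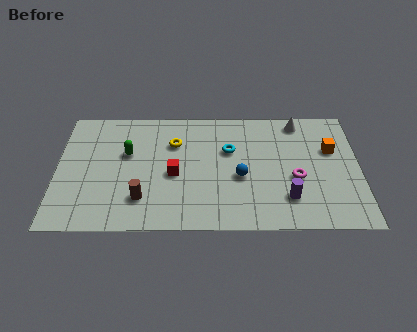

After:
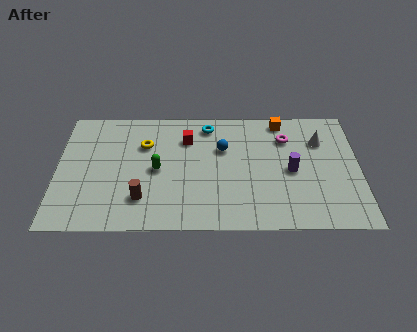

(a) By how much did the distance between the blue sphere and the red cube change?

-1.3

The distance was about 3.1 in the first image and 1.8 in the second, so they moved 1.3 units closer together.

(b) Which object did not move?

the brown cylinder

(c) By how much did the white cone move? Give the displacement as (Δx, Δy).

(1.0, -1.3)

The white cone started near (11.4, 7.1) and ended near (12.4, 5.8).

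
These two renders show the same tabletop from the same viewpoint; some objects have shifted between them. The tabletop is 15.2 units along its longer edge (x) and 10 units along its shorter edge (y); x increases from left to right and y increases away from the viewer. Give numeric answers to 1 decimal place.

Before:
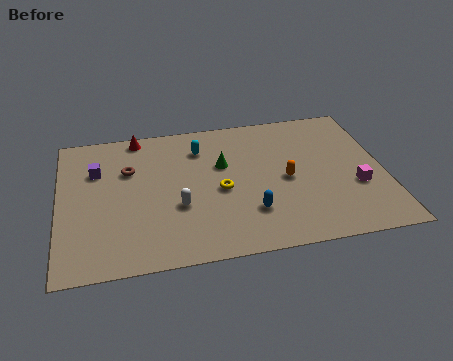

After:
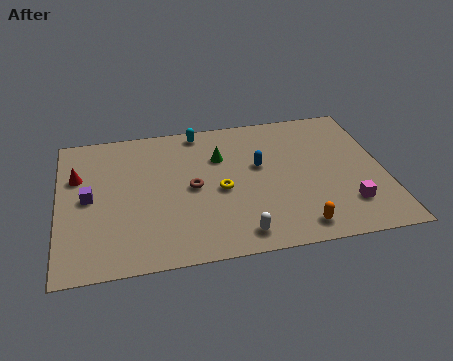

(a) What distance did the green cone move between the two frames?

0.6

The green cone was near (7.7, 6.3) before and (7.6, 6.9) after, so it travelled √(0.1² + 0.6²) ≈ 0.6 units.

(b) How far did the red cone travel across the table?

3.8

The red cone moved from about (3.8, 9.1) to (0.9, 6.6), a distance of √(2.9² + 2.5²) ≈ 3.8.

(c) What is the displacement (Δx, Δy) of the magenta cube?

(-0.5, -1.2)

The magenta cube was at about (13.8, 3.6) and moved to about (13.3, 2.4).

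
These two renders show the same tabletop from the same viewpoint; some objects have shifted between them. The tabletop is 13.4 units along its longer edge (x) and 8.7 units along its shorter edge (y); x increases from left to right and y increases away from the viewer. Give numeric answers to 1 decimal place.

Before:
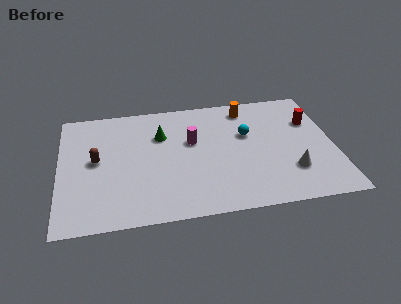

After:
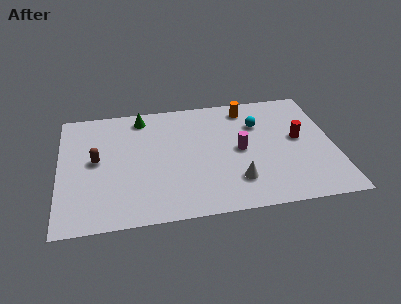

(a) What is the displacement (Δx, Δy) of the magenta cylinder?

(2.3, -1.0)

The magenta cylinder started near (6.5, 5.3) and ended near (8.8, 4.3).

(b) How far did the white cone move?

2.7

The white cone moved from about (11.2, 2.4) to (8.5, 2.1), a distance of √(2.7² + 0.3²) ≈ 2.7.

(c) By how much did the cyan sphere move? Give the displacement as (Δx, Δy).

(0.6, 0.7)

The cyan sphere started near (9.2, 5.4) and ended near (9.8, 6.1).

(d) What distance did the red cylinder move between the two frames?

1.4

From (12.4, 5.9) to (11.7, 4.7), the red cylinder covered √(0.7² + 1.2²) ≈ 1.4 units.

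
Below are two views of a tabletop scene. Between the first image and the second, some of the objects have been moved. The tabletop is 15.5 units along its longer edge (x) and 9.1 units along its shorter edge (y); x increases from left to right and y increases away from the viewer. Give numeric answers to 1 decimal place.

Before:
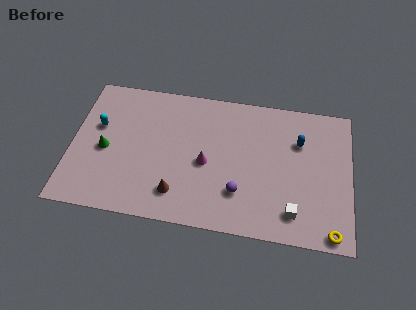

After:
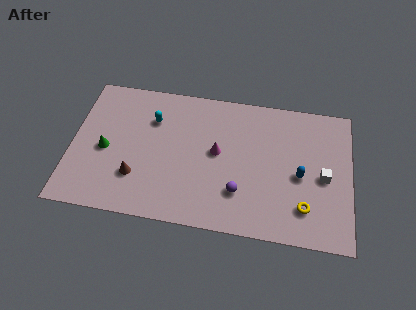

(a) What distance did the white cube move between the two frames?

3.0

From (12.4, 1.7) to (14.0, 4.2), the white cube covered √(1.6² + 2.5²) ≈ 3.0 units.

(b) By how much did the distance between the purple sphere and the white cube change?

+1.8

Before: roughly 3.1 units apart; after: 4.9. That's 1.8 units further apart.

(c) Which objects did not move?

the green cone and the purple sphere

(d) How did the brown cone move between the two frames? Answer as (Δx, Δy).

(-2.3, 0.7)

The brown cone started near (6.0, 1.9) and ended near (3.7, 2.6).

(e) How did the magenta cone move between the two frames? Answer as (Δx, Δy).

(0.6, 0.8)

The magenta cone was at about (7.5, 4.1) and moved to about (8.1, 4.9).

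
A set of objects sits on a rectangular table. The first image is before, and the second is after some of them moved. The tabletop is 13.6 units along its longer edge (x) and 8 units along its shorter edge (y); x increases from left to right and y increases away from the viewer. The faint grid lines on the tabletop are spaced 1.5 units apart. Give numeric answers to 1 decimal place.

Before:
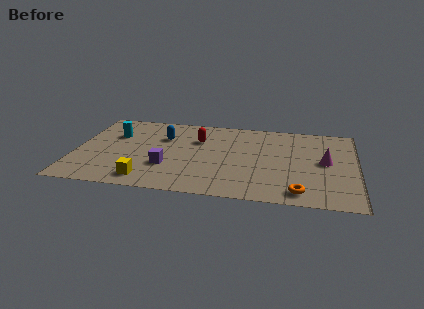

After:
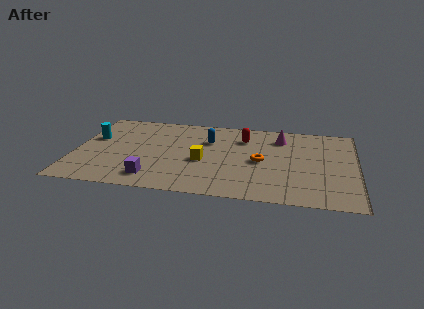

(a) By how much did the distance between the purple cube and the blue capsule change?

+1.9

They were about 2.9 units apart before and 4.8 after — 1.9 units further apart.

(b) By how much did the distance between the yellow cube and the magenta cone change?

-4.3

The distance was about 9.0 in the first image and 4.7 in the second, so they moved 4.3 units closer together.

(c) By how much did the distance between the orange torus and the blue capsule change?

-4.9

Before: roughly 8.0 units apart; after: 3.1. That's 4.9 units closer together.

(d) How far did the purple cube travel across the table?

1.3

From (4.5, 2.6) to (3.9, 1.4), the purple cube covered √(0.6² + 1.2²) ≈ 1.3 units.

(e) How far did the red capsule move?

2.3

The red capsule moved from about (5.9, 5.5) to (8.1, 6.0), a distance of √(2.2² + 0.5²) ≈ 2.3.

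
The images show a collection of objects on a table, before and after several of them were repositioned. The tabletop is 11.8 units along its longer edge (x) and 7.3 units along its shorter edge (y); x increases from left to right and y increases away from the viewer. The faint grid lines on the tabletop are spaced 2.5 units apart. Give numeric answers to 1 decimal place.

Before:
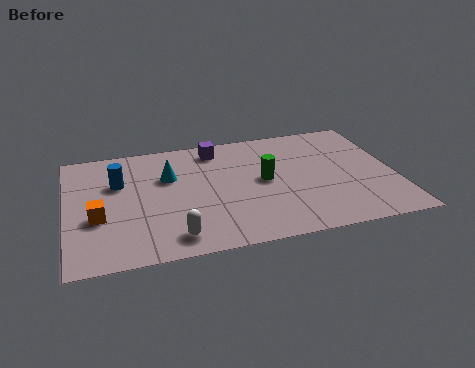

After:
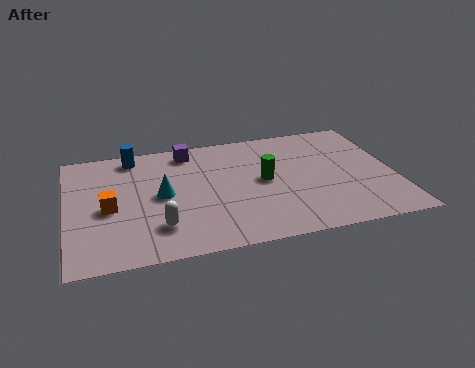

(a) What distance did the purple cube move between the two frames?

1.0

The purple cube moved from about (5.5, 6.2) to (4.5, 6.3), a distance of √(1.0² + 0.1²) ≈ 1.0.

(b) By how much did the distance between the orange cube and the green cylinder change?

-0.5

Before: roughly 6.1 units apart; after: 5.6. That's 0.5 units closer together.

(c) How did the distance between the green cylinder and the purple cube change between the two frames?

+0.7

They were about 2.9 units apart before and 3.6 after — 0.7 units further apart.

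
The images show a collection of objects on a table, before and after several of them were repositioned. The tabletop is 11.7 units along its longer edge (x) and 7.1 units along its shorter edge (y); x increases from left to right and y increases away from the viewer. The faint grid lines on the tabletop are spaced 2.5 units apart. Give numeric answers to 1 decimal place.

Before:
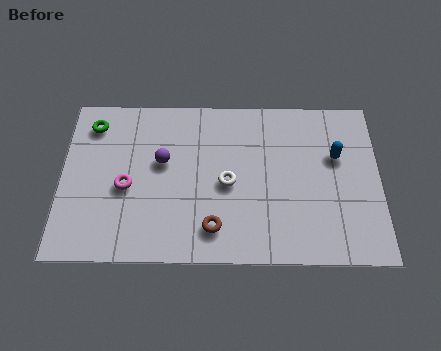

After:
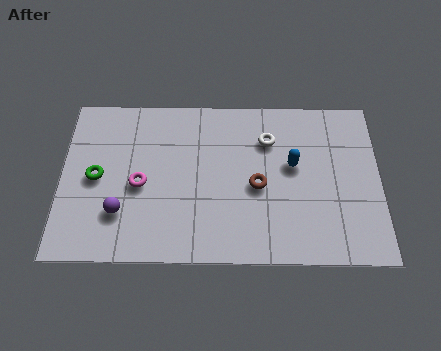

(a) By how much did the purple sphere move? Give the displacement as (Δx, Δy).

(-1.5, -2.2)

From the two frames, the purple sphere sits at roughly (3.7, 4.2) before and (2.2, 2.0) after.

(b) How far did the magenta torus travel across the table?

0.5

From (2.4, 3.1) to (2.9, 3.2), the magenta torus covered √(0.5² + 0.1²) ≈ 0.5 units.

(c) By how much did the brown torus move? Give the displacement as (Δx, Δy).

(1.6, 1.8)

The brown torus was at about (5.6, 1.4) and moved to about (7.2, 3.2).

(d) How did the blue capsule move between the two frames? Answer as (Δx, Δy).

(-1.6, -0.4)

From the two frames, the blue capsule sits at roughly (10.1, 4.5) before and (8.5, 4.1) after.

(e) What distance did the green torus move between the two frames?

2.3

The green torus was near (1.1, 5.8) before and (1.3, 3.5) after, so it travelled √(0.2² + 2.3²) ≈ 2.3 units.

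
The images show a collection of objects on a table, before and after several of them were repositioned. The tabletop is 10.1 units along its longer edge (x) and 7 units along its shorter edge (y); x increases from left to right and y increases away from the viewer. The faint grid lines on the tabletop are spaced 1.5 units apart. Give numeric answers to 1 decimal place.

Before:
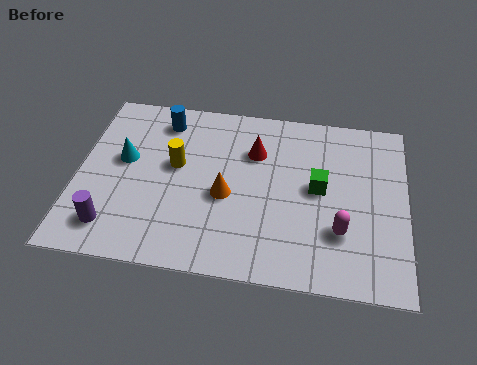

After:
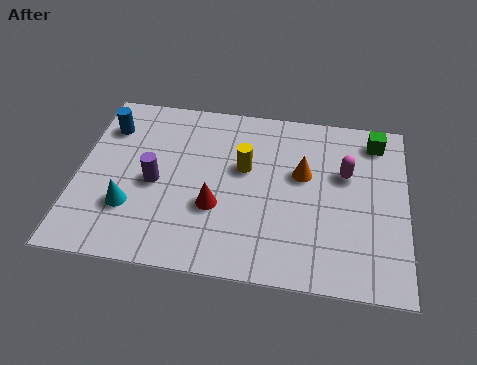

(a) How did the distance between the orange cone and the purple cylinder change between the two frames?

+0.8

They were about 3.8 units apart before and 4.6 after — 0.8 units further apart.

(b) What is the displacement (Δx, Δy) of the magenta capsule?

(0.1, 2.3)

From the two frames, the magenta capsule sits at roughly (8.1, 2.1) before and (8.2, 4.4) after.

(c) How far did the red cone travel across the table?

2.6

From (5.4, 4.9) to (4.3, 2.5), the red cone covered √(1.1² + 2.4²) ≈ 2.6 units.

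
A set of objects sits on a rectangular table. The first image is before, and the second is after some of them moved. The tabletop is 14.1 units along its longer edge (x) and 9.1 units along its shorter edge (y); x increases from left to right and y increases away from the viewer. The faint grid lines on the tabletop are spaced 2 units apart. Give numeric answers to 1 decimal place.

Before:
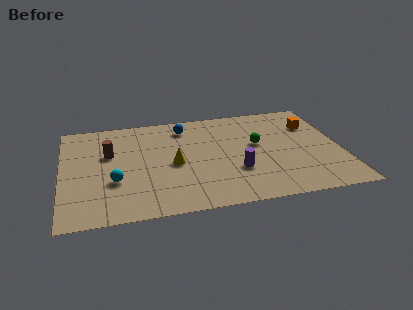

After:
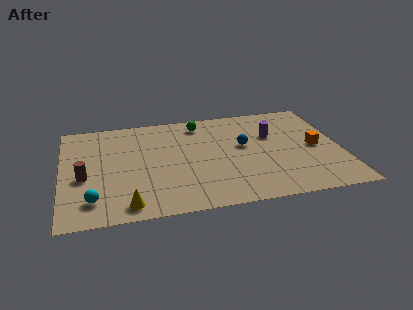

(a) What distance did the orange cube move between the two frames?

2.1

The orange cube was near (12.8, 6.5) before and (12.8, 4.4) after, so it travelled √(0.0² + 2.1²) ≈ 2.1 units.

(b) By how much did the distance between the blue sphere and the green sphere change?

-1.0

They were about 4.3 units apart before and 3.3 after — 1.0 units closer together.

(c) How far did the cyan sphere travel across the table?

1.8

The cyan sphere moved from about (2.6, 3.2) to (1.5, 1.8), a distance of √(1.1² + 1.4²) ≈ 1.8.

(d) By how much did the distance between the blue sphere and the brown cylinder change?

+3.9

The distance was about 4.3 in the first image and 8.2 in the second, so they moved 3.9 units further apart.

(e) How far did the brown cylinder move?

2.3

The brown cylinder moved from about (2.4, 5.7) to (1.1, 3.8), a distance of √(1.3² + 1.9²) ≈ 2.3.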